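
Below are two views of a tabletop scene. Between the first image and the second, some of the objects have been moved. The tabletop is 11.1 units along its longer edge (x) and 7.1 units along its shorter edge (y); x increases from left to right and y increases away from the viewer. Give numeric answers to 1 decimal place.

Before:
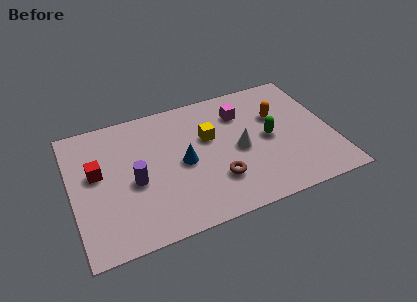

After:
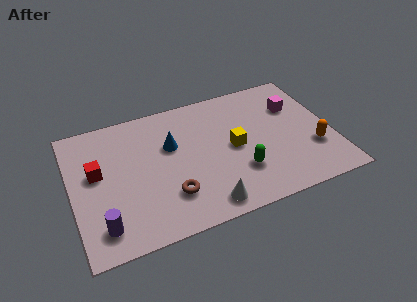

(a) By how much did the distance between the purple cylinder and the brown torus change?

-0.6

The distance was about 3.6 in the first image and 3.0 in the second, so they moved 0.6 units closer together.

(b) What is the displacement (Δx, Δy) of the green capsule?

(-1.4, -1.4)

From the two frames, the green capsule sits at roughly (8.4, 3.5) before and (7.0, 2.1) after.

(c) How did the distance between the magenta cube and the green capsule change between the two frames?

+1.8

They were about 2.1 units apart before and 3.9 after — 1.8 units further apart.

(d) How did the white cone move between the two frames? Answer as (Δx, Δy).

(-1.7, -2.4)

From the two frames, the white cone sits at roughly (7.1, 3.3) before and (5.4, 0.9) after.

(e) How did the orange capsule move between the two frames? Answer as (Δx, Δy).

(1.3, -2.3)

The orange capsule was at about (8.9, 4.6) and moved to about (10.2, 2.3).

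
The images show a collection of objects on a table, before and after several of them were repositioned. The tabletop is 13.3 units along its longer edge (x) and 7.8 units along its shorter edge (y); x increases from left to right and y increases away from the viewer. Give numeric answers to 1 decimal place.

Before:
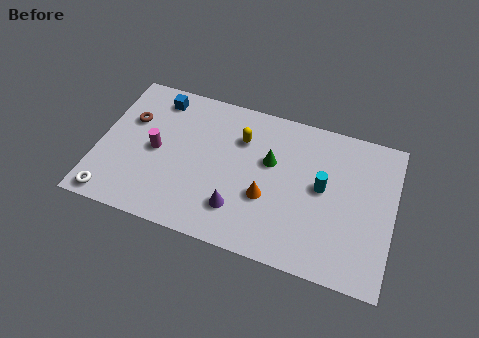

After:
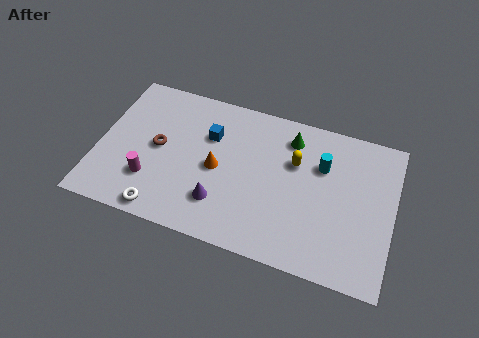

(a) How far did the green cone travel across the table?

1.7

From (7.7, 4.8) to (8.5, 6.3), the green cone covered √(0.8² + 1.5²) ≈ 1.7 units.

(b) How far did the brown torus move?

1.8

The brown torus was near (1.3, 5.1) before and (2.7, 4.0) after, so it travelled √(1.4² + 1.1²) ≈ 1.8 units.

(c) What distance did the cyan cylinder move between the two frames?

1.1

The cyan cylinder moved from about (10.1, 4.2) to (10.0, 5.3), a distance of √(0.1² + 1.1²) ≈ 1.1.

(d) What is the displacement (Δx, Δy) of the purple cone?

(-0.8, 0.1)

The purple cone was at about (6.5, 1.9) and moved to about (5.7, 2.0).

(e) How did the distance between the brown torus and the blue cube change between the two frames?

+0.7

The distance was about 1.9 in the first image and 2.6 in the second, so they moved 0.7 units further apart.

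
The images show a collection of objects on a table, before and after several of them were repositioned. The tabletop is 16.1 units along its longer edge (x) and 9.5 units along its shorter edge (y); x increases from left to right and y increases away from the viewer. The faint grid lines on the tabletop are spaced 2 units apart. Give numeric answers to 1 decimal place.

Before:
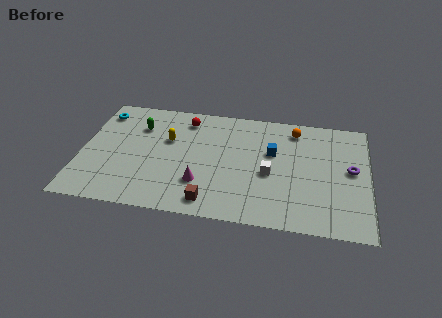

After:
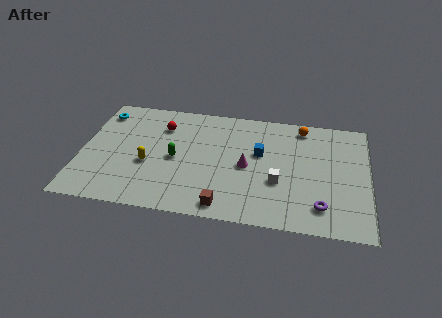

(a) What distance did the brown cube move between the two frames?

0.8

The brown cube moved from about (7.4, 1.3) to (8.2, 1.1), a distance of √(0.8² + 0.2²) ≈ 0.8.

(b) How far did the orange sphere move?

0.5

From (11.9, 8.0) to (12.3, 8.3), the orange sphere covered √(0.4² + 0.3²) ≈ 0.5 units.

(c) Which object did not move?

the cyan torus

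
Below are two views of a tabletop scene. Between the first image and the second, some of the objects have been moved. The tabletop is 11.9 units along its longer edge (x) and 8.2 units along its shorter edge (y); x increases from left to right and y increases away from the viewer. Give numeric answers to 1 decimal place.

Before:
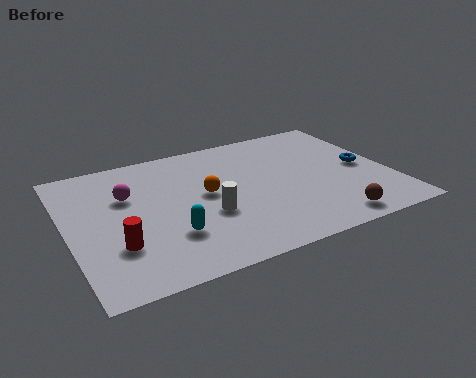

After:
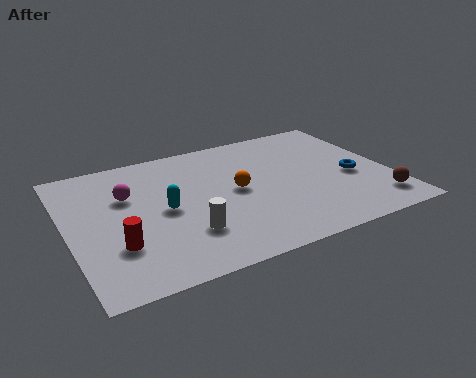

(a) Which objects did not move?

the magenta sphere and the red cylinder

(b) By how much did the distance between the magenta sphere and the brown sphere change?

+1.4

The distance was about 8.2 in the first image and 9.6 in the second, so they moved 1.4 units further apart.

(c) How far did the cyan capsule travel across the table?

1.6

From (3.5, 2.4) to (3.5, 4.0), the cyan capsule covered √(0.0² + 1.6²) ≈ 1.6 units.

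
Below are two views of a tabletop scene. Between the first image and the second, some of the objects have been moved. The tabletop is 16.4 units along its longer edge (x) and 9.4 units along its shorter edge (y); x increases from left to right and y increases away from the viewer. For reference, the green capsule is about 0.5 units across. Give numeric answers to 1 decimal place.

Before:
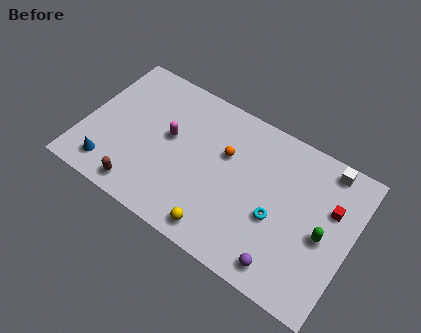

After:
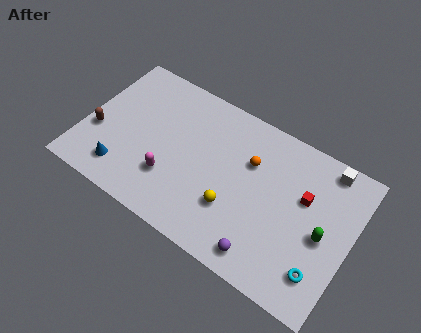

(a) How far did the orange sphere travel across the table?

1.5

The orange sphere was near (8.5, 6.0) before and (10.0, 6.3) after, so it travelled √(1.5² + 0.3²) ≈ 1.5 units.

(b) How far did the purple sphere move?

1.2

The purple sphere moved from about (12.9, 1.3) to (11.7, 1.3), a distance of √(1.2² + 0.0²) ≈ 1.2.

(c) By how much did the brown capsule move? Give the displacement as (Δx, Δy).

(-3.1, 2.3)

The brown capsule started near (4.0, 1.2) and ended near (0.9, 3.5).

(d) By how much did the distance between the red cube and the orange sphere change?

-3.1

The distance was about 6.5 in the first image and 3.4 in the second, so they moved 3.1 units closer together.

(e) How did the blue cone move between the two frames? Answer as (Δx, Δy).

(0.8, 0.2)

From the two frames, the blue cone sits at roughly (2.0, 1.6) before and (2.8, 1.8) after.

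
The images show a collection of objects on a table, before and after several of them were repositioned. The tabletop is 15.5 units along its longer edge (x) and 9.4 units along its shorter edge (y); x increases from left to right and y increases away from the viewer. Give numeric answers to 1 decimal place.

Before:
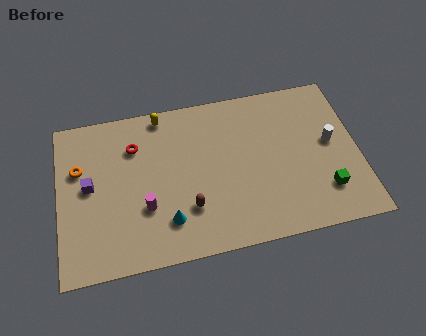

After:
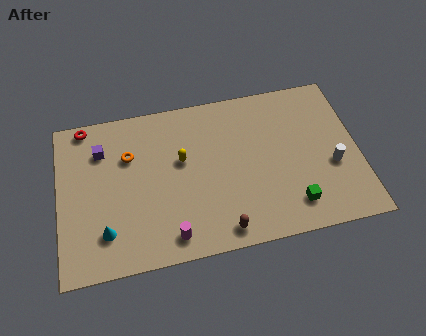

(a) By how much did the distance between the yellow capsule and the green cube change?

-3.5

The distance was about 10.2 in the first image and 6.7 in the second, so they moved 3.5 units closer together.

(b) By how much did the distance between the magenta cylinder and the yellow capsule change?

-1.0

The distance was about 5.4 in the first image and 4.4 in the second, so they moved 1.0 units closer together.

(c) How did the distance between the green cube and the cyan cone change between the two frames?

+1.5

The distance was about 8.1 in the first image and 9.6 in the second, so they moved 1.5 units further apart.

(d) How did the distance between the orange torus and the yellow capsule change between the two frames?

-2.2

Before: roughly 5.0 units apart; after: 2.8. That's 2.2 units closer together.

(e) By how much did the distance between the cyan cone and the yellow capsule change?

-1.0

The distance was about 6.3 in the first image and 5.3 in the second, so they moved 1.0 units closer together.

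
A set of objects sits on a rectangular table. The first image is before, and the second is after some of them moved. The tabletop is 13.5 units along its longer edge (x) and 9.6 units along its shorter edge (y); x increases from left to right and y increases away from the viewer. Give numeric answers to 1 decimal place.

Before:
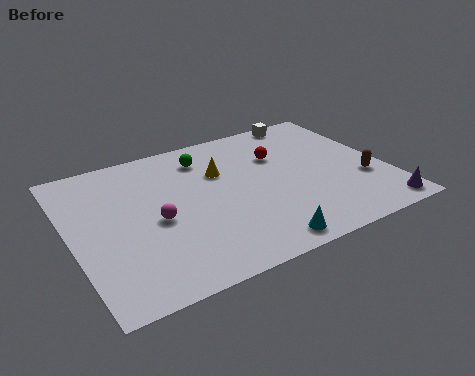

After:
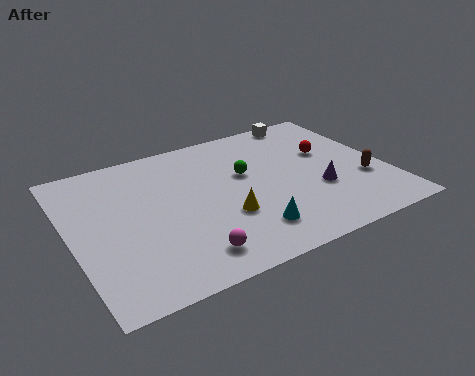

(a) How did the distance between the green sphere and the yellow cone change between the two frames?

+1.4

Before: roughly 1.4 units apart; after: 2.8. That's 1.4 units further apart.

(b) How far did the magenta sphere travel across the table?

2.9

From (3.5, 4.3) to (4.5, 1.6), the magenta sphere covered √(1.0² + 2.7²) ≈ 2.9 units.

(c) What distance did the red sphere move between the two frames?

2.2

The red sphere moved from about (9.2, 6.5) to (11.3, 5.9), a distance of √(2.1² + 0.6²) ≈ 2.2.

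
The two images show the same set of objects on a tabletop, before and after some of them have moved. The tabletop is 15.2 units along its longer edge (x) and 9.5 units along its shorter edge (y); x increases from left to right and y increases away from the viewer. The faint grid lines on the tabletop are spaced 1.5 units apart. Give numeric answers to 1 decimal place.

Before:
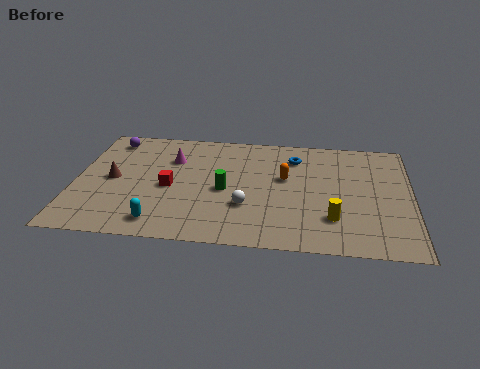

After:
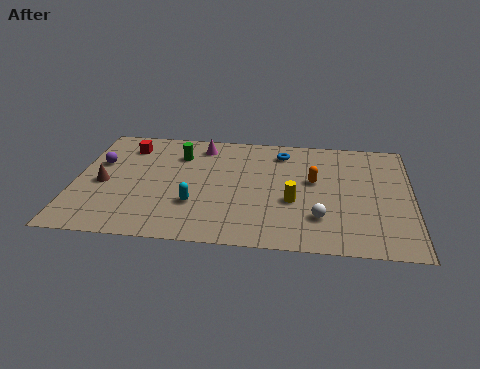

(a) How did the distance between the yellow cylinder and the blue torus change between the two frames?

-1.1

The distance was about 5.2 in the first image and 4.1 in the second, so they moved 1.1 units closer together.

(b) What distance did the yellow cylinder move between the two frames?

2.2

The yellow cylinder was near (11.7, 2.5) before and (9.9, 3.7) after, so it travelled √(1.8² + 1.2²) ≈ 2.2 units.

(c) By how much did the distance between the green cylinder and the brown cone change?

-0.8

They were about 5.1 units apart before and 4.3 after — 0.8 units closer together.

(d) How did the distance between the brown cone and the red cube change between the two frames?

+0.8

Before: roughly 2.6 units apart; after: 3.4. That's 0.8 units further apart.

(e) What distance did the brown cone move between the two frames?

0.6

The brown cone was near (1.7, 4.7) before and (1.3, 4.3) after, so it travelled √(0.4² + 0.4²) ≈ 0.6 units.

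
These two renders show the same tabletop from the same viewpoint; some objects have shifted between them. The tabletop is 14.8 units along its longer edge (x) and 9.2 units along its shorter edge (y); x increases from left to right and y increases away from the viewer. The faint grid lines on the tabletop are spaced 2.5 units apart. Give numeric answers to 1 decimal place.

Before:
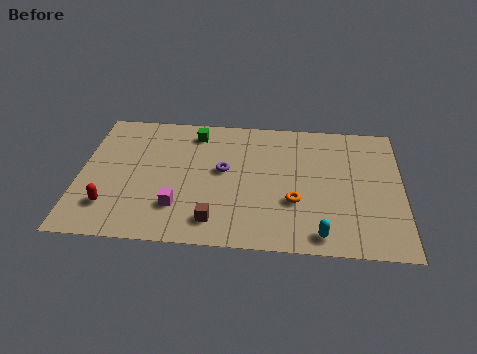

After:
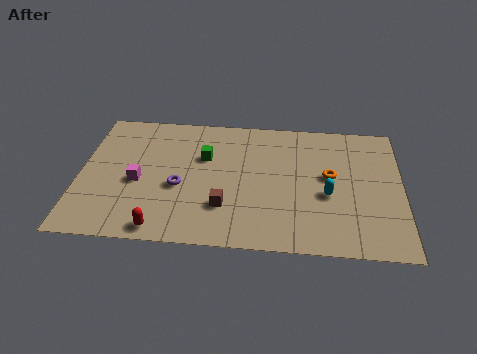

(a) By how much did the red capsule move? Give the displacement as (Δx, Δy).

(2.4, -1.3)

The red capsule started near (1.5, 2.2) and ended near (3.9, 0.9).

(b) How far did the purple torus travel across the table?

2.4

The purple torus was near (6.6, 5.1) before and (4.6, 3.8) after, so it travelled √(2.0² + 1.3²) ≈ 2.4 units.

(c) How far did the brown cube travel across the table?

1.1

The brown cube was near (6.3, 1.6) before and (6.7, 2.6) after, so it travelled √(0.4² + 1.0²) ≈ 1.1 units.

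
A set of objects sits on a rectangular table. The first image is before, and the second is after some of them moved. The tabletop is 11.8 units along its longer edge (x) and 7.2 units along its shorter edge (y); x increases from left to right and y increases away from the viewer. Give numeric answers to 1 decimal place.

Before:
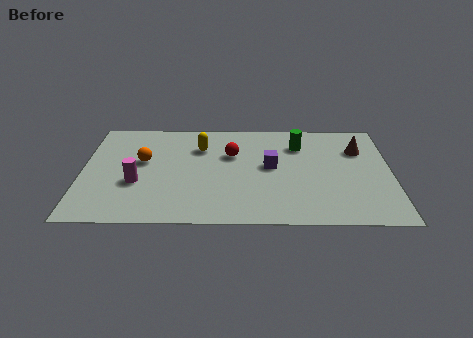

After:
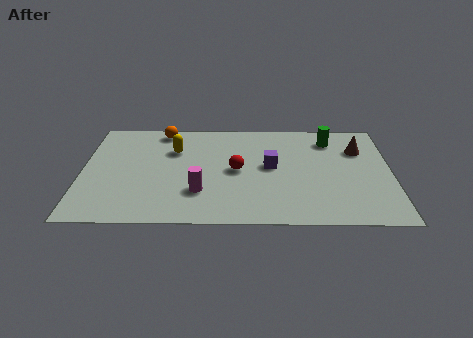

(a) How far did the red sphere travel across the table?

1.1

The red sphere moved from about (5.7, 4.7) to (5.9, 3.6), a distance of √(0.2² + 1.1²) ≈ 1.1.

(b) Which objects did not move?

the brown cone and the purple cube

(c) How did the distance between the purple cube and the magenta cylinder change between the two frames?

-2.0

They were about 5.2 units apart before and 3.2 after — 2.0 units closer together.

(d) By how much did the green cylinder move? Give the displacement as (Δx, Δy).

(1.2, 0.4)

From the two frames, the green cylinder sits at roughly (8.3, 5.4) before and (9.5, 5.8) after.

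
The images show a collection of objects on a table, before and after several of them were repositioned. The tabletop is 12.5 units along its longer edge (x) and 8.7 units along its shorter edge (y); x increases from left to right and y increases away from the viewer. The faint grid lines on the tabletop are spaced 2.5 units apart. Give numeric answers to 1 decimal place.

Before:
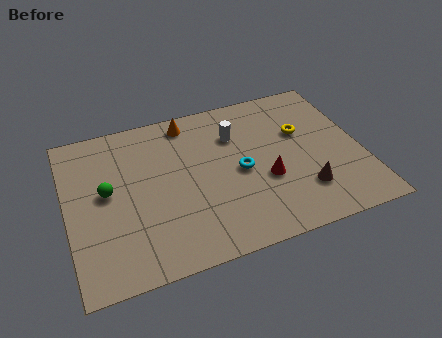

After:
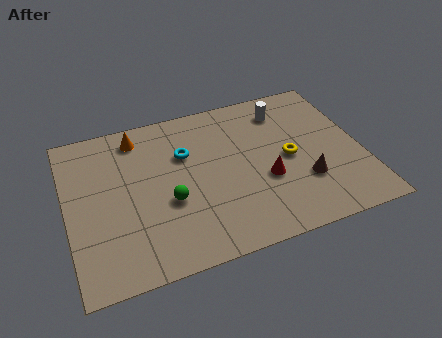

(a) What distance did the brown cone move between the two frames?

0.5

From (9.8, 2.2) to (9.9, 2.7), the brown cone covered √(0.1² + 0.5²) ≈ 0.5 units.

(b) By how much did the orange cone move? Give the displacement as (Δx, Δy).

(-2.2, -0.2)

From the two frames, the orange cone sits at roughly (5.4, 7.6) before and (3.2, 7.4) after.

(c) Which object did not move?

the red cone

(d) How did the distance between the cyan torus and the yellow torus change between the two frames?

+1.5

They were about 3.1 units apart before and 4.6 after — 1.5 units further apart.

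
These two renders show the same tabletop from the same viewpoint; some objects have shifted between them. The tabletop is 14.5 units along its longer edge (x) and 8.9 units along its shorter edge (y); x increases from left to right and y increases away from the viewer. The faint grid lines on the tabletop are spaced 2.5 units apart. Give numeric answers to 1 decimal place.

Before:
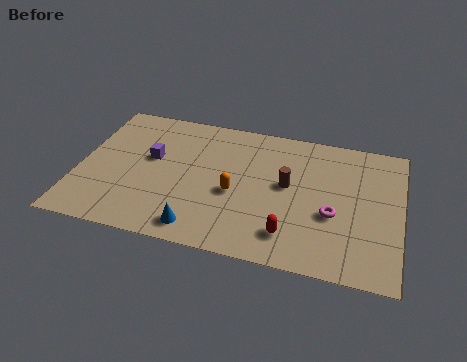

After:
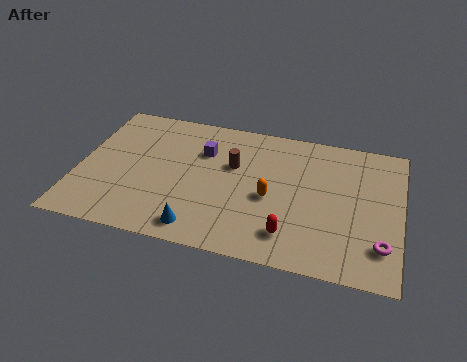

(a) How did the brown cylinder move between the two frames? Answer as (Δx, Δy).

(-2.5, 0.7)

The brown cylinder started near (9.4, 4.9) and ended near (6.9, 5.6).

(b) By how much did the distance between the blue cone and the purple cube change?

+0.3

Before: roughly 4.7 units apart; after: 5.0. That's 0.3 units further apart.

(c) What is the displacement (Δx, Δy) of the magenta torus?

(2.2, -1.4)

From the two frames, the magenta torus sits at roughly (11.5, 3.5) before and (13.7, 2.1) after.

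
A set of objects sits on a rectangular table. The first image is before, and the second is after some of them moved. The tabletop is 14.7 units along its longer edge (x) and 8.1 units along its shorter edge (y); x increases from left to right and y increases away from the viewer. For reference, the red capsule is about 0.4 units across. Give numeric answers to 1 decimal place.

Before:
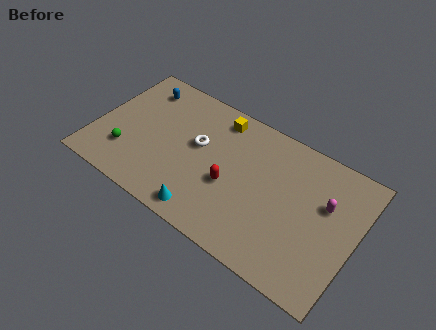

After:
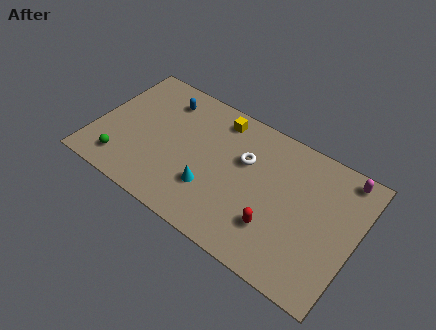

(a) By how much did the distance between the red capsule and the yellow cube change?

+2.3

The distance was about 3.8 in the first image and 6.1 in the second, so they moved 2.3 units further apart.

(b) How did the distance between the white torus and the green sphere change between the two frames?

+2.9

The distance was about 4.5 in the first image and 7.4 in the second, so they moved 2.9 units further apart.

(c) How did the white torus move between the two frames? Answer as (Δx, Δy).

(2.6, 0.5)

The white torus was at about (5.7, 4.7) and moved to about (8.3, 5.2).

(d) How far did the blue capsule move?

1.4

The blue capsule was near (2.0, 6.6) before and (3.4, 6.5) after, so it travelled √(1.4² + 0.1²) ≈ 1.4 units.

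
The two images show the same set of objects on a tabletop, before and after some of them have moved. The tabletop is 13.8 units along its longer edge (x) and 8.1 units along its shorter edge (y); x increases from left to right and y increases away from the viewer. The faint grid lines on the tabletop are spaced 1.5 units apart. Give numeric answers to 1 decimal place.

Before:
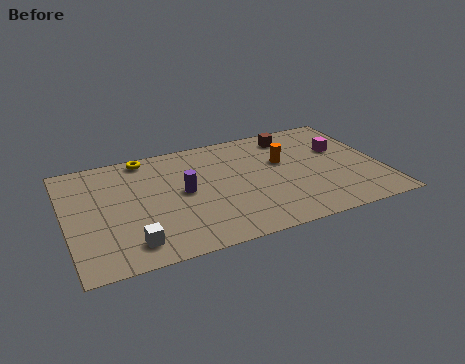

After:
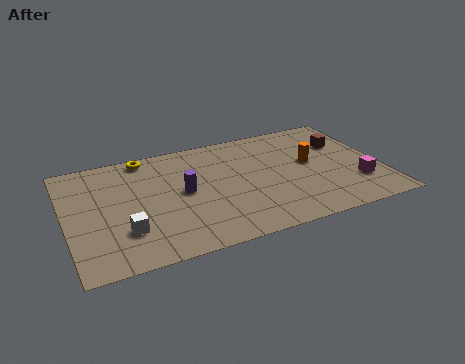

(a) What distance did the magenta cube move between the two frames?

2.8

The magenta cube was near (12.2, 5.1) before and (12.6, 2.3) after, so it travelled √(0.4² + 2.8²) ≈ 2.8 units.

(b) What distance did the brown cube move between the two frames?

2.6

The brown cube was near (10.2, 6.8) before and (12.4, 5.5) after, so it travelled √(2.2² + 1.3²) ≈ 2.6 units.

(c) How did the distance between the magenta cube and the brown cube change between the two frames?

+0.6

The distance was about 2.6 in the first image and 3.2 in the second, so they moved 0.6 units further apart.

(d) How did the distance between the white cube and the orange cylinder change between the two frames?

+0.8

They were about 7.9 units apart before and 8.7 after — 0.8 units further apart.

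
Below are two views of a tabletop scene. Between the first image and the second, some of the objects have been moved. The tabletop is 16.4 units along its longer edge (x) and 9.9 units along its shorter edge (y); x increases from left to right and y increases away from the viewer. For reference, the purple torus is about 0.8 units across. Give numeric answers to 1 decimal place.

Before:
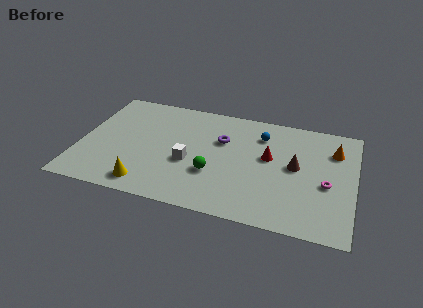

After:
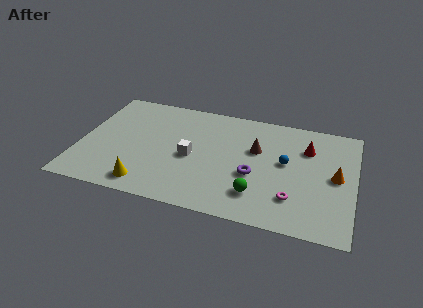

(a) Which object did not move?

the yellow cone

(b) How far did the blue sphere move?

2.6

The blue sphere was near (10.7, 7.6) before and (12.3, 5.5) after, so it travelled √(1.6² + 2.1²) ≈ 2.6 units.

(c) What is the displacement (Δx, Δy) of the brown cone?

(-2.4, 0.9)

From the two frames, the brown cone sits at roughly (12.9, 5.3) before and (10.5, 6.2) after.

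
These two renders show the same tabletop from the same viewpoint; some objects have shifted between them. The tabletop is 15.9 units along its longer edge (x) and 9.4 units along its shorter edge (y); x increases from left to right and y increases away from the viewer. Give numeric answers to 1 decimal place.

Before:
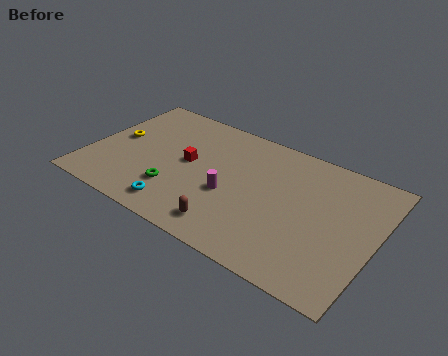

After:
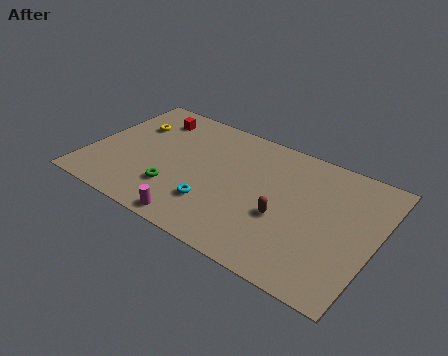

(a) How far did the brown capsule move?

3.4

The brown capsule moved from about (8.4, 1.5) to (11.0, 3.7), a distance of √(2.6² + 2.2²) ≈ 3.4.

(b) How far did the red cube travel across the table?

3.7

The red cube was near (5.4, 5.0) before and (2.8, 7.6) after, so it travelled √(2.6² + 2.6²) ≈ 3.7 units.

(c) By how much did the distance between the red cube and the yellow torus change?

-2.7

Before: roughly 4.1 units apart; after: 1.4. That's 2.7 units closer together.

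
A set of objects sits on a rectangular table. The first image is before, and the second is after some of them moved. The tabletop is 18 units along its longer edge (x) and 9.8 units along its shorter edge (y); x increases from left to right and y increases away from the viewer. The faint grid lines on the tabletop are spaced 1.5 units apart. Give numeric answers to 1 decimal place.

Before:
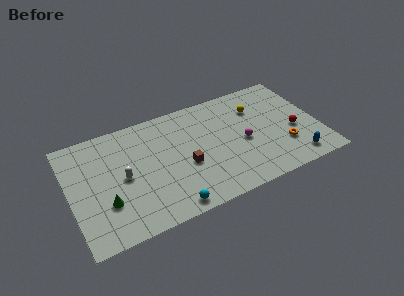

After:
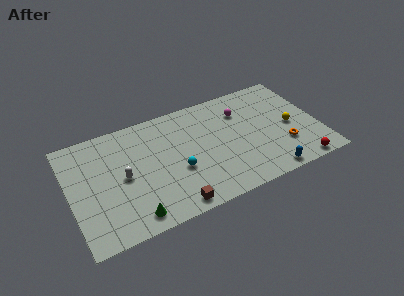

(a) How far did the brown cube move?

3.3

The brown cube was near (8.2, 4.0) before and (6.9, 1.0) after, so it travelled √(1.3² + 3.0²) ≈ 3.3 units.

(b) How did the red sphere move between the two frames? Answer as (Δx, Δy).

(-0.1, -3.2)

From the two frames, the red sphere sits at roughly (16.2, 4.0) before and (16.1, 0.8) after.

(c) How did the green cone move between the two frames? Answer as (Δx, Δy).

(1.7, -1.8)

The green cone started near (2.4, 3.1) and ended near (4.1, 1.3).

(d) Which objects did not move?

the orange torus and the white capsule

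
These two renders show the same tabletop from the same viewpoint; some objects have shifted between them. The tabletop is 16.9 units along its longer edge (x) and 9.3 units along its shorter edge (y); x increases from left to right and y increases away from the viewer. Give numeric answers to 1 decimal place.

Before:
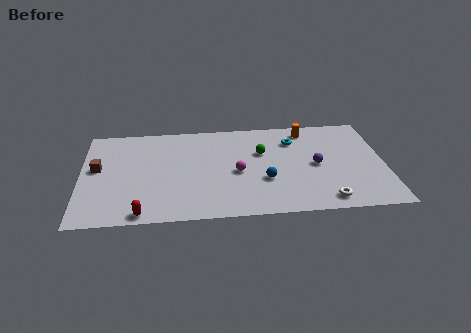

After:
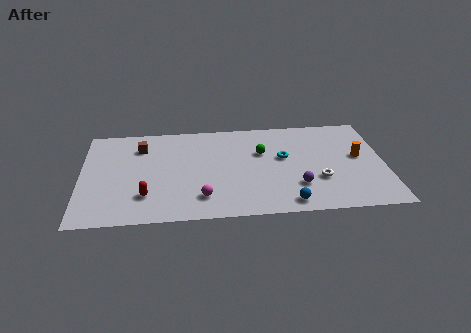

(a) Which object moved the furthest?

the orange cylinder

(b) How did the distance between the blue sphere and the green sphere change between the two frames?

+2.4

The distance was about 2.7 in the first image and 5.1 in the second, so they moved 2.4 units further apart.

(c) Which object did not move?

the green sphere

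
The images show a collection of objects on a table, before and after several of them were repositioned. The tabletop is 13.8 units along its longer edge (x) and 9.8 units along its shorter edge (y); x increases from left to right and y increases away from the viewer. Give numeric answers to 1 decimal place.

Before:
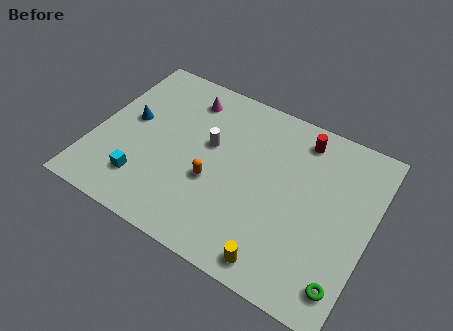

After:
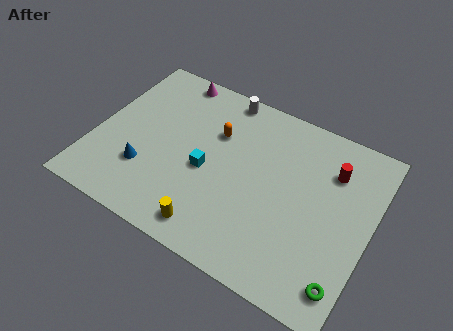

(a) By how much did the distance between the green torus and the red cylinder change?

-1.6

They were about 7.4 units apart before and 5.8 after — 1.6 units closer together.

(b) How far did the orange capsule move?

2.8

From (6.1, 3.8) to (5.8, 6.6), the orange capsule covered √(0.3² + 2.8²) ≈ 2.8 units.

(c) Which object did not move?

the green torus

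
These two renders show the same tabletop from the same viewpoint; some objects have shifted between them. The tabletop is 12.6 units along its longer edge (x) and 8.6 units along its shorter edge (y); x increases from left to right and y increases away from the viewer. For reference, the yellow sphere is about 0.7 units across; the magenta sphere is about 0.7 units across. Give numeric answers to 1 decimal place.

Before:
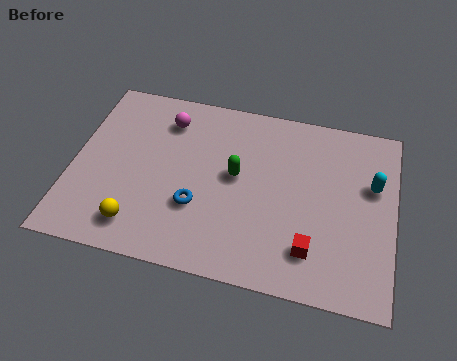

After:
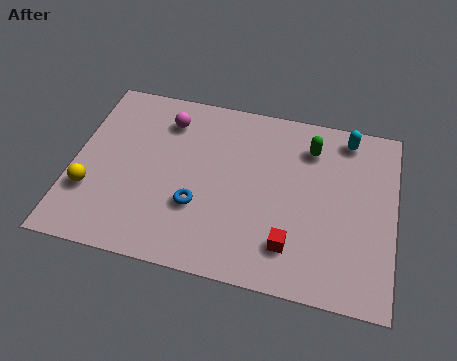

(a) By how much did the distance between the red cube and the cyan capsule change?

+1.8

The distance was about 4.1 in the first image and 5.9 in the second, so they moved 1.8 units further apart.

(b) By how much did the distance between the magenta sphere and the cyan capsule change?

-1.2

Before: roughly 8.3 units apart; after: 7.1. That's 1.2 units closer together.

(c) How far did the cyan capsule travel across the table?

2.4

The cyan capsule was near (11.7, 5.4) before and (10.6, 7.5) after, so it travelled √(1.1² + 2.1²) ≈ 2.4 units.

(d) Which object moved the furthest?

the green capsule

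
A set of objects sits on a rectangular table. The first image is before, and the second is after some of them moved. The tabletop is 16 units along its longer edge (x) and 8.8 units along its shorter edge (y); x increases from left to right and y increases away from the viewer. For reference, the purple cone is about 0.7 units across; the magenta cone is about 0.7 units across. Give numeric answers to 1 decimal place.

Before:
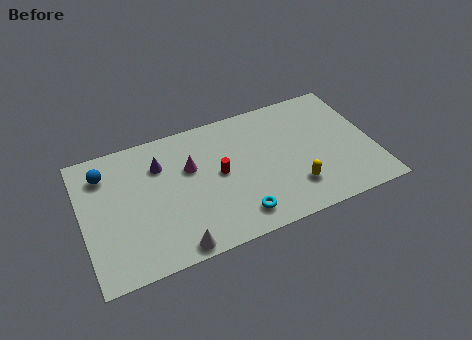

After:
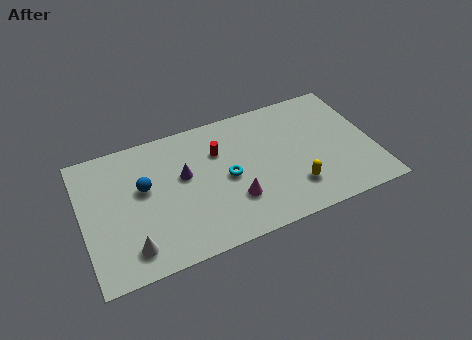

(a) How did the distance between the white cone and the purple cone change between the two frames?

-0.8

Before: roughly 5.6 units apart; after: 4.8. That's 0.8 units closer together.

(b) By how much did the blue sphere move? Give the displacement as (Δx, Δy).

(2.0, -1.7)

The blue sphere started near (1.4, 6.9) and ended near (3.4, 5.2).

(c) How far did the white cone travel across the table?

2.4

From (4.7, 0.8) to (2.4, 1.6), the white cone covered √(2.3² + 0.8²) ≈ 2.4 units.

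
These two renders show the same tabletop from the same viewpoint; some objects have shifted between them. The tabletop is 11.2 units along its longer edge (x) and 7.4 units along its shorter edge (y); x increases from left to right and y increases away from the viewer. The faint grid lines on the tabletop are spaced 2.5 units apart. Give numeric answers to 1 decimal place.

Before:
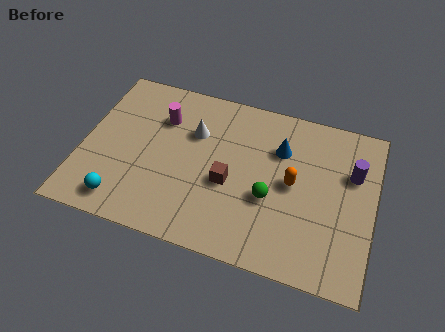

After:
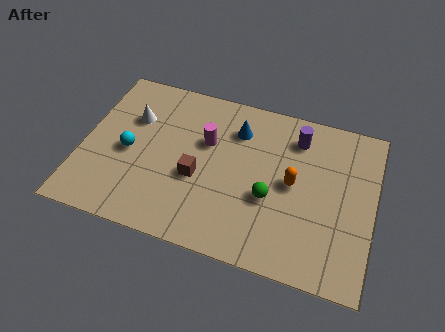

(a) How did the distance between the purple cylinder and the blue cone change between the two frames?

-0.5

They were about 2.8 units apart before and 2.3 after — 0.5 units closer together.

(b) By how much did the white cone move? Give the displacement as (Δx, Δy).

(-2.4, 0.0)

The white cone was at about (4.2, 5.0) and moved to about (1.8, 5.0).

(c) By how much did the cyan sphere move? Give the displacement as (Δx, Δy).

(0.0, 2.3)

The cyan sphere started near (1.8, 1.1) and ended near (1.8, 3.4).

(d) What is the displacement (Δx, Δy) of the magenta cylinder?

(1.8, -0.6)

The magenta cylinder started near (2.9, 5.3) and ended near (4.7, 4.7).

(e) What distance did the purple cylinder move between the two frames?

2.4

The purple cylinder was near (10.3, 4.9) before and (8.1, 5.9) after, so it travelled √(2.2² + 1.0²) ≈ 2.4 units.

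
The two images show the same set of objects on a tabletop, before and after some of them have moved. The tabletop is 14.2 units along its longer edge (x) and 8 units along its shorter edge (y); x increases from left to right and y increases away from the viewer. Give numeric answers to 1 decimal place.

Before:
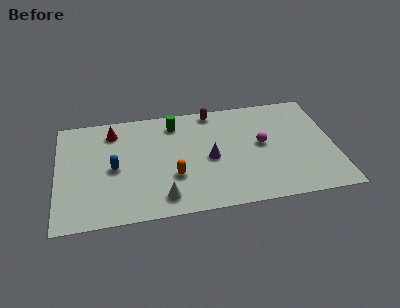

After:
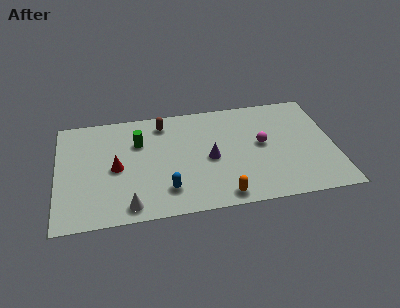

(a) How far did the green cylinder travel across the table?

2.2

From (6.1, 6.6) to (4.2, 5.5), the green cylinder covered √(1.9² + 1.1²) ≈ 2.2 units.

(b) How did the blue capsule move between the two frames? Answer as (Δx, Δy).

(2.6, -2.0)

The blue capsule started near (2.9, 3.8) and ended near (5.5, 1.8).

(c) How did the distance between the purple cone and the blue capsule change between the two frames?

-1.9

The distance was about 4.9 in the first image and 3.0 in the second, so they moved 1.9 units closer together.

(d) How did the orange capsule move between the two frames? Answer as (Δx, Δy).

(2.4, -1.8)

The orange capsule started near (5.9, 2.7) and ended near (8.3, 0.9).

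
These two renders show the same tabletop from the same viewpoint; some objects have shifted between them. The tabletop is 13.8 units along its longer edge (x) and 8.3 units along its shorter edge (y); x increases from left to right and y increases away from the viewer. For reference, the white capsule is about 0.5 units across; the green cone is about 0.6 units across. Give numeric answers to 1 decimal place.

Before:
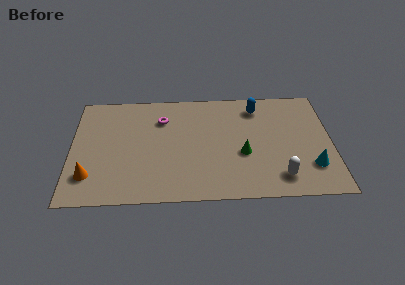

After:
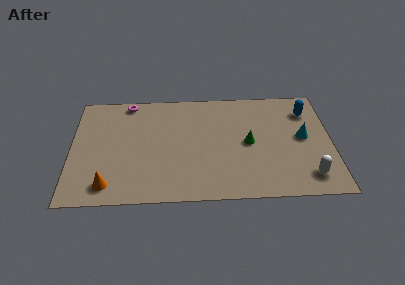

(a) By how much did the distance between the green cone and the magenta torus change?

+2.1

Before: roughly 5.1 units apart; after: 7.2. That's 2.1 units further apart.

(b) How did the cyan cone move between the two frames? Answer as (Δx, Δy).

(-0.4, 2.2)

From the two frames, the cyan cone sits at roughly (12.7, 2.2) before and (12.3, 4.4) after.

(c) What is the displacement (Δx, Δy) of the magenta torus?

(-1.8, 1.4)

From the two frames, the magenta torus sits at roughly (4.8, 6.1) before and (3.0, 7.5) after.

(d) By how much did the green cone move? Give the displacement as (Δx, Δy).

(0.3, 0.8)

The green cone was at about (9.1, 3.3) and moved to about (9.4, 4.1).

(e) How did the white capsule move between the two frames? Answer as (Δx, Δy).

(1.5, 0.0)

The white capsule was at about (11.0, 1.5) and moved to about (12.5, 1.5).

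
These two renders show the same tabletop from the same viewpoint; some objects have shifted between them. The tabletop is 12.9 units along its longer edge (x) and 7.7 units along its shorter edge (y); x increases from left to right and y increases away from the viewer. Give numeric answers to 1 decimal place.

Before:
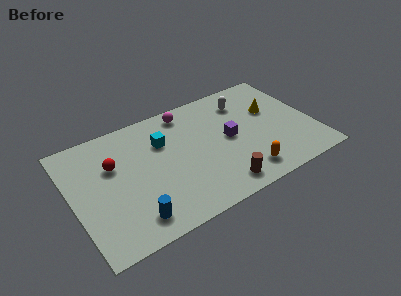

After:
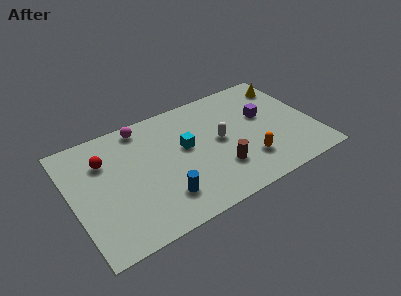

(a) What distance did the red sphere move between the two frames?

0.6

From (2.3, 5.0) to (1.9, 5.5), the red sphere covered √(0.4² + 0.5²) ≈ 0.6 units.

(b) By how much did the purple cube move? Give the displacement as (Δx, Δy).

(2.0, 0.7)

The purple cube started near (8.4, 3.9) and ended near (10.4, 4.6).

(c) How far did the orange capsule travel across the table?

0.8

From (8.8, 1.3) to (9.1, 2.0), the orange capsule covered √(0.3² + 0.7²) ≈ 0.8 units.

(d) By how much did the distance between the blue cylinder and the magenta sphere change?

-1.5

The distance was about 6.5 in the first image and 5.0 in the second, so they moved 1.5 units closer together.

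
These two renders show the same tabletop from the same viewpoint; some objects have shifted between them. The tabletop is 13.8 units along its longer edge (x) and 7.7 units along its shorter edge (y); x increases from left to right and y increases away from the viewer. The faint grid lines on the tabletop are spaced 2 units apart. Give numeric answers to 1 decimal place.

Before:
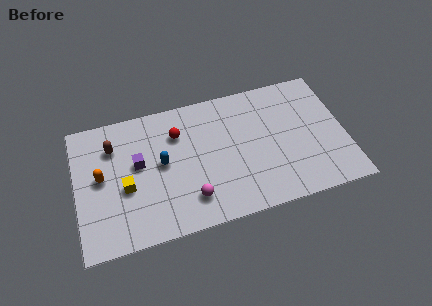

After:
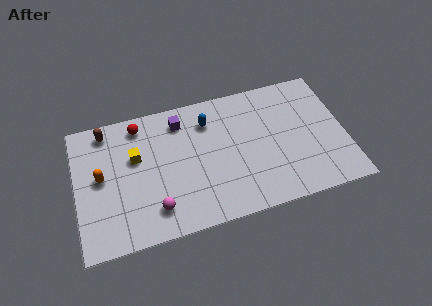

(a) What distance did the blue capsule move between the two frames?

3.1

The blue capsule moved from about (4.4, 4.1) to (6.9, 5.9), a distance of √(2.5² + 1.8²) ≈ 3.1.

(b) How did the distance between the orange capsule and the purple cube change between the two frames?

+2.8

The distance was about 1.9 in the first image and 4.7 in the second, so they moved 2.8 units further apart.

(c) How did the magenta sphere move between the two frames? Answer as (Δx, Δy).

(-1.8, -0.1)

The magenta sphere started near (5.7, 1.7) and ended near (3.9, 1.6).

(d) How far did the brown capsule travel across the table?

1.0

The brown capsule was near (2.0, 5.7) before and (1.7, 6.7) after, so it travelled √(0.3² + 1.0²) ≈ 1.0 units.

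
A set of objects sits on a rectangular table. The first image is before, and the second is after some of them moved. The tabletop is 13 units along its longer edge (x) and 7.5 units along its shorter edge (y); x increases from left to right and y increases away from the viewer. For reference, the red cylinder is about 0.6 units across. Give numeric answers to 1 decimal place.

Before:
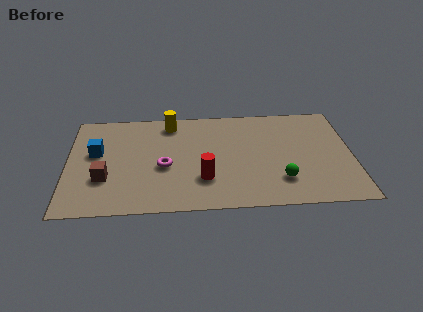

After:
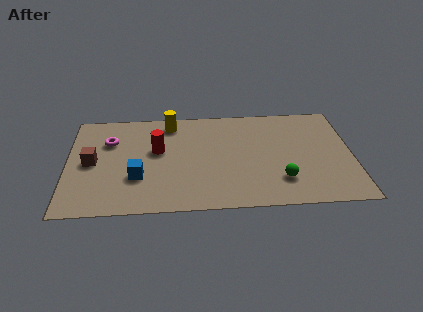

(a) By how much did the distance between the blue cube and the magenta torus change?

-0.3

The distance was about 3.3 in the first image and 3.0 in the second, so they moved 0.3 units closer together.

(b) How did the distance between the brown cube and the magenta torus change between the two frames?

-1.1

Before: roughly 2.8 units apart; after: 1.7. That's 1.1 units closer together.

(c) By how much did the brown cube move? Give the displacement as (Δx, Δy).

(-0.6, 1.2)

The brown cube was at about (1.7, 2.5) and moved to about (1.1, 3.7).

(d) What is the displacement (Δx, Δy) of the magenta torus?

(-2.5, 2.0)

The magenta torus was at about (4.4, 3.2) and moved to about (1.9, 5.2).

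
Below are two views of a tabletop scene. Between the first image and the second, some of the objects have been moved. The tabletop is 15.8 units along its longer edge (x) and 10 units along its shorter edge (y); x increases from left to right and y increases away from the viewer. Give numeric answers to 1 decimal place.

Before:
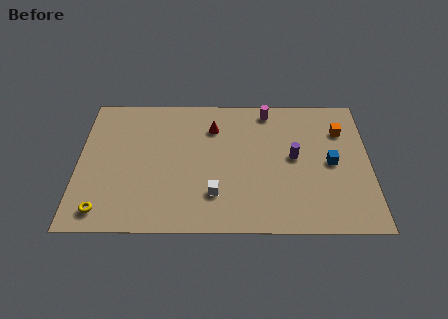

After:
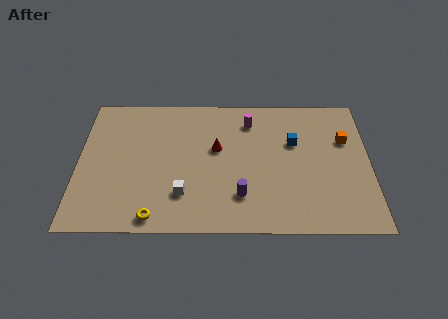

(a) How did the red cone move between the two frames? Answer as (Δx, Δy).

(0.2, -1.6)

The red cone was at about (7.3, 7.5) and moved to about (7.5, 5.9).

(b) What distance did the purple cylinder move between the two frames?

4.0

The purple cylinder moved from about (11.7, 5.3) to (8.8, 2.5), a distance of √(2.9² + 2.8²) ≈ 4.0.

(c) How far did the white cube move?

1.7

From (7.4, 2.6) to (5.7, 2.6), the white cube covered √(1.7² + 0.0²) ≈ 1.7 units.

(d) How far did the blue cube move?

2.5

From (13.7, 4.9) to (11.7, 6.4), the blue cube covered √(2.0² + 1.5²) ≈ 2.5 units.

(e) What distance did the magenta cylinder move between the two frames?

1.3

From (10.3, 8.8) to (9.3, 8.0), the magenta cylinder covered √(1.0² + 0.8²) ≈ 1.3 units.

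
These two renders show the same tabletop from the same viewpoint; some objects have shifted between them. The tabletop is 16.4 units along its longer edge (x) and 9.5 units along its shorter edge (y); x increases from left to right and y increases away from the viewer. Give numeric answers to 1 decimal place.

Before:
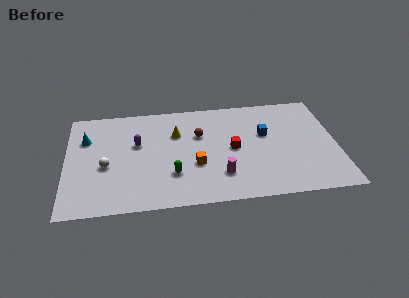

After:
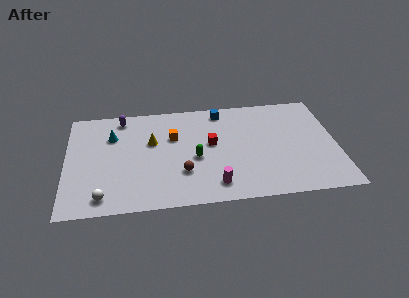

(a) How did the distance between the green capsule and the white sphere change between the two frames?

+2.1

They were about 4.2 units apart before and 6.3 after — 2.1 units further apart.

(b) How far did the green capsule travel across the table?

1.9

The green capsule was near (6.4, 2.8) before and (7.8, 4.1) after, so it travelled √(1.4² + 1.3²) ≈ 1.9 units.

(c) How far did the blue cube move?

3.6

The blue cube was near (12.1, 5.8) before and (9.5, 8.3) after, so it travelled √(2.6² + 2.5²) ≈ 3.6 units.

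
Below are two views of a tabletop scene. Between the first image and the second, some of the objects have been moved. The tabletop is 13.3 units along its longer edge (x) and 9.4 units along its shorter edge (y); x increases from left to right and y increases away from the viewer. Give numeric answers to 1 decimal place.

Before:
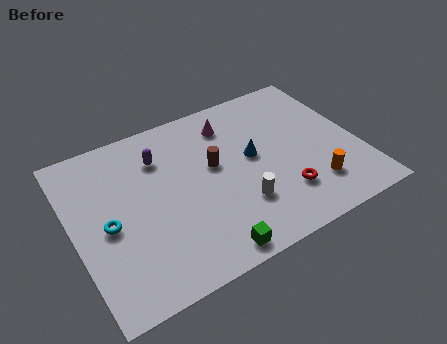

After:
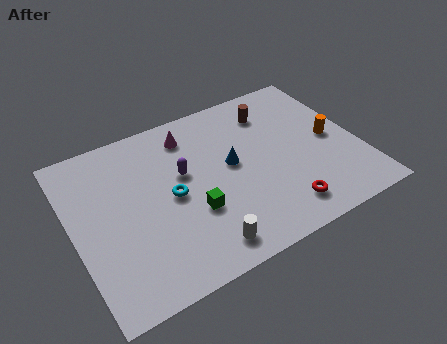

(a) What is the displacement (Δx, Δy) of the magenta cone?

(-1.9, 0.2)

The magenta cone was at about (7.7, 7.5) and moved to about (5.8, 7.7).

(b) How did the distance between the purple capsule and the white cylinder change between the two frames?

-1.0

The distance was about 5.3 in the first image and 4.3 in the second, so they moved 1.0 units closer together.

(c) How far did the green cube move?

2.4

The green cube moved from about (5.6, 0.9) to (5.3, 3.3), a distance of √(0.3² + 2.4²) ≈ 2.4.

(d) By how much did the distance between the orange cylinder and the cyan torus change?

-1.9

Before: roughly 9.5 units apart; after: 7.6. That's 1.9 units closer together.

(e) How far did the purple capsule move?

1.7

From (4.3, 7.0) to (5.2, 5.6), the purple capsule covered √(0.9² + 1.4²) ≈ 1.7 units.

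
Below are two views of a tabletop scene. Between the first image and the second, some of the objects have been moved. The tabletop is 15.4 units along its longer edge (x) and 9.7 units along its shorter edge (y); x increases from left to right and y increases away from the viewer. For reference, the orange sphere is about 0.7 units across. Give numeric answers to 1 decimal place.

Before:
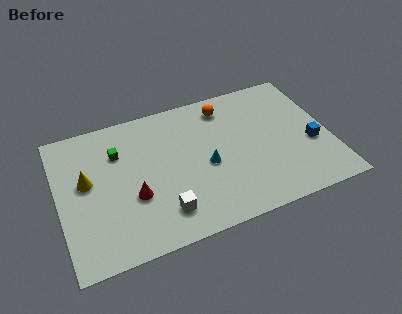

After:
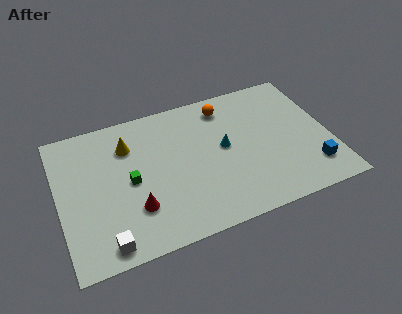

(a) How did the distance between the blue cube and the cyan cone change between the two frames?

-0.4

The distance was about 6.0 in the first image and 5.6 in the second, so they moved 0.4 units closer together.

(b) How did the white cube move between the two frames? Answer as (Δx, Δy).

(-3.3, -0.9)

The white cube started near (5.6, 2.0) and ended near (2.3, 1.1).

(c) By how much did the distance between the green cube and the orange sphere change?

+0.3

They were about 6.4 units apart before and 6.7 after — 0.3 units further apart.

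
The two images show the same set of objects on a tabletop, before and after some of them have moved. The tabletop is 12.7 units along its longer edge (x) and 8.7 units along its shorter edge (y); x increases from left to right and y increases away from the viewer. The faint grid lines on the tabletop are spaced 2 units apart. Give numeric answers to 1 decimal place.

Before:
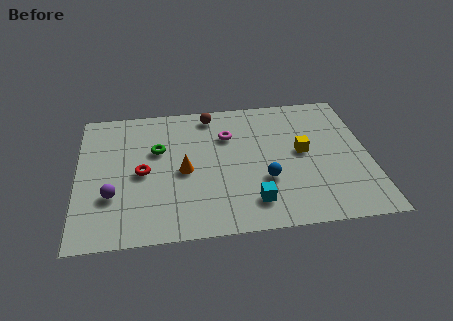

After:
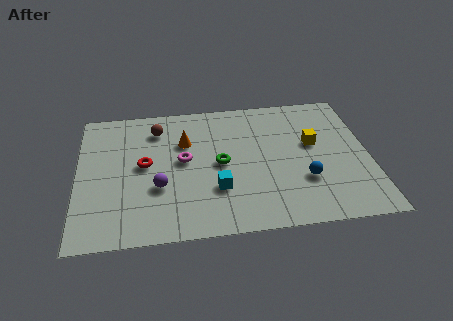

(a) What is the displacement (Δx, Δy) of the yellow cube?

(0.5, 0.5)

From the two frames, the yellow cube sits at roughly (9.8, 4.6) before and (10.3, 5.1) after.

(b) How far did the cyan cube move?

1.8

The cyan cube was near (7.5, 1.7) before and (6.0, 2.7) after, so it travelled √(1.5² + 1.0²) ≈ 1.8 units.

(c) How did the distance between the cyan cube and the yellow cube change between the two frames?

+1.2

The distance was about 3.7 in the first image and 4.9 in the second, so they moved 1.2 units further apart.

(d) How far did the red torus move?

0.5

The red torus moved from about (2.8, 4.1) to (2.9, 4.6), a distance of √(0.1² + 0.5²) ≈ 0.5.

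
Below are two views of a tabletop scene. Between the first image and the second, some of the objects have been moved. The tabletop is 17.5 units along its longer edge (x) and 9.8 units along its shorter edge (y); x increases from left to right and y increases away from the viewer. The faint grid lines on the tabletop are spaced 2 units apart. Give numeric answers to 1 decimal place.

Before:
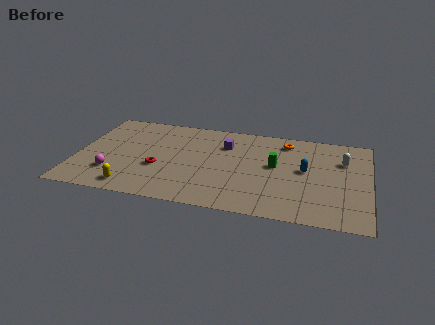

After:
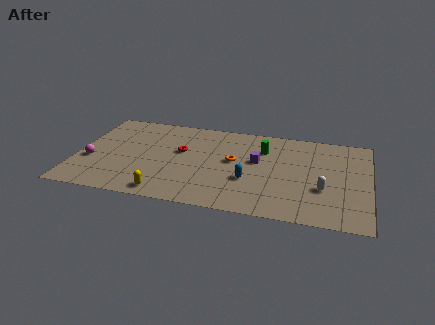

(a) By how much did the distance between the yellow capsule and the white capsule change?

-4.0

They were about 13.5 units apart before and 9.5 after — 4.0 units closer together.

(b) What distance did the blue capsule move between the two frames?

3.8

From (13.7, 5.3) to (10.4, 3.5), the blue capsule covered √(3.3² + 1.8²) ≈ 3.8 units.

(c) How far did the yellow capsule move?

2.0

The yellow capsule moved from about (3.6, 1.3) to (5.6, 1.1), a distance of √(2.0² + 0.2²) ≈ 2.0.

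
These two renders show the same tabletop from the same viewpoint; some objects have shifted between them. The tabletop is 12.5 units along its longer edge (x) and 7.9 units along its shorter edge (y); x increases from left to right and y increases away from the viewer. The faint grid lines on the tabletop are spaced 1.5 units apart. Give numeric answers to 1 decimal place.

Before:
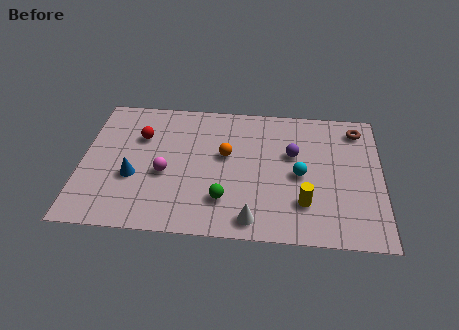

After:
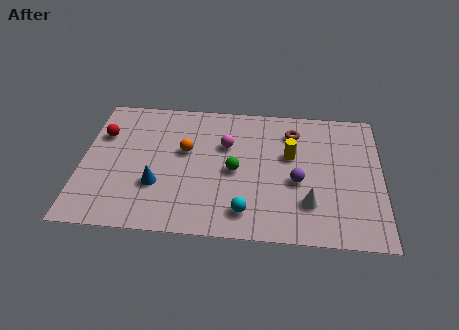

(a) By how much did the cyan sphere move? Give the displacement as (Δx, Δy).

(-2.2, -2.3)

From the two frames, the cyan sphere sits at roughly (9.1, 3.7) before and (6.9, 1.4) after.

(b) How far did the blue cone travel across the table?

1.1

The blue cone was near (2.2, 3.0) before and (3.2, 2.6) after, so it travelled √(1.0² + 0.4²) ≈ 1.1 units.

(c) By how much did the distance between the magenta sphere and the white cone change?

+0.3

The distance was about 4.4 in the first image and 4.7 in the second, so they moved 0.3 units further apart.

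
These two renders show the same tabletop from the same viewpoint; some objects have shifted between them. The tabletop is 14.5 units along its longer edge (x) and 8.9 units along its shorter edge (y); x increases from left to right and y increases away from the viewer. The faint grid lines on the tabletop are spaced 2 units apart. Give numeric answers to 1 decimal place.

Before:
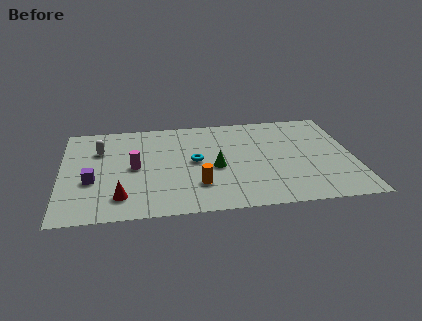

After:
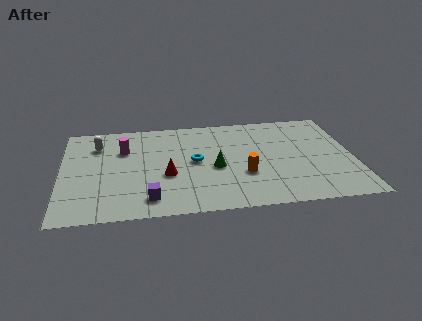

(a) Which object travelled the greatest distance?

the purple cube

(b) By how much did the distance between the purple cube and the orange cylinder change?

-0.3

The distance was about 5.3 in the first image and 5.0 in the second, so they moved 0.3 units closer together.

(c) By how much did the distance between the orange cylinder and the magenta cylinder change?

+2.9

They were about 3.7 units apart before and 6.6 after — 2.9 units further apart.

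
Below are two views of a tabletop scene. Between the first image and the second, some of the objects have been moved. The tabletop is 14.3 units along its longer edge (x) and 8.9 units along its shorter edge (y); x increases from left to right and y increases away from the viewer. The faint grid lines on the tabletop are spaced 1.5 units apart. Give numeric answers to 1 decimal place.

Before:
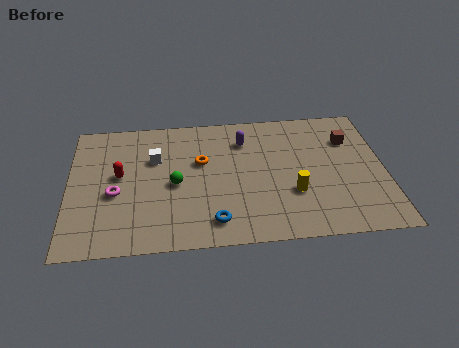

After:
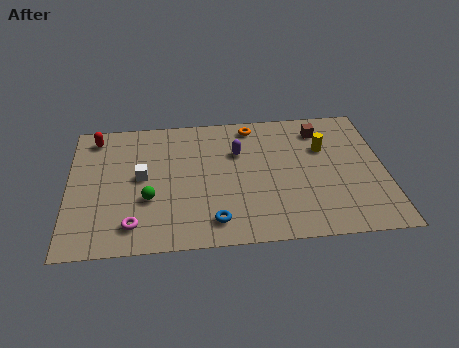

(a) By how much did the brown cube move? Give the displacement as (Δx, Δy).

(-1.3, 0.8)

The brown cube was at about (12.8, 6.4) and moved to about (11.5, 7.2).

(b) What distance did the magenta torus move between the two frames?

2.2

From (2.1, 3.7) to (2.9, 1.6), the magenta torus covered √(0.8² + 2.1²) ≈ 2.2 units.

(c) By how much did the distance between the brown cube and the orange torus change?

-3.7

Before: roughly 6.9 units apart; after: 3.2. That's 3.7 units closer together.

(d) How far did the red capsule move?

2.9

From (2.3, 4.9) to (1.2, 7.6), the red capsule covered √(1.1² + 2.7²) ≈ 2.9 units.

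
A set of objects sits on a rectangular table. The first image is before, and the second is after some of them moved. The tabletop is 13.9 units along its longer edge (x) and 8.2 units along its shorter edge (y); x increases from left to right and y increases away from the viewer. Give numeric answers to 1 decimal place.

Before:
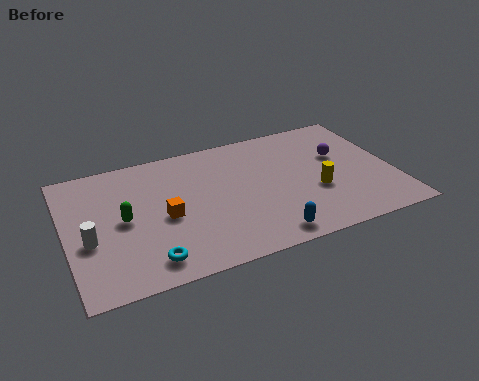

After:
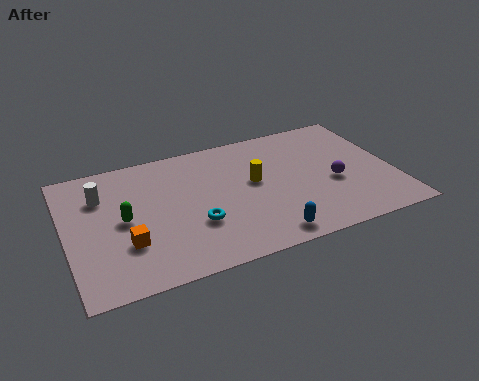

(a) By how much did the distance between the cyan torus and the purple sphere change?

-3.4

They were about 9.4 units apart before and 6.0 after — 3.4 units closer together.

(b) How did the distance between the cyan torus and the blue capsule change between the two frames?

-1.6

The distance was about 4.9 in the first image and 3.3 in the second, so they moved 1.6 units closer together.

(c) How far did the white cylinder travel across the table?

2.7

The white cylinder was near (0.9, 3.3) before and (1.6, 5.9) after, so it travelled √(0.7² + 2.6²) ≈ 2.7 units.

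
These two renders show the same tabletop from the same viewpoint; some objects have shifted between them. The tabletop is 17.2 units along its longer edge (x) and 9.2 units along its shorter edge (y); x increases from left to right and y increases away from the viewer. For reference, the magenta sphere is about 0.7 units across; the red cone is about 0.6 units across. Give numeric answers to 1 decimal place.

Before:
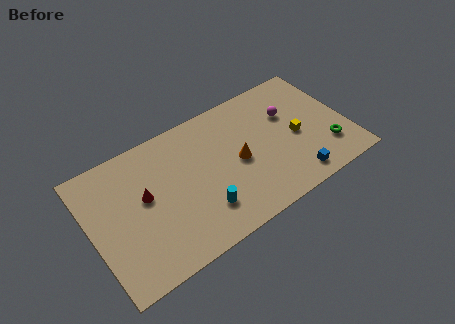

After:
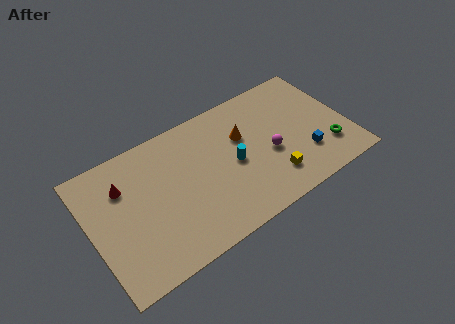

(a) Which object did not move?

the green torus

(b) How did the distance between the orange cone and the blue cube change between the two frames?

+0.5

Before: roughly 4.5 units apart; after: 5.0. That's 0.5 units further apart.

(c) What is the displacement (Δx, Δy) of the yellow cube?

(-2.1, -2.1)

The yellow cube started near (13.8, 4.2) and ended near (11.7, 2.1).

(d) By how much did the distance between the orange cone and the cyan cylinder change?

-1.7

Before: roughly 3.5 units apart; after: 1.8. That's 1.7 units closer together.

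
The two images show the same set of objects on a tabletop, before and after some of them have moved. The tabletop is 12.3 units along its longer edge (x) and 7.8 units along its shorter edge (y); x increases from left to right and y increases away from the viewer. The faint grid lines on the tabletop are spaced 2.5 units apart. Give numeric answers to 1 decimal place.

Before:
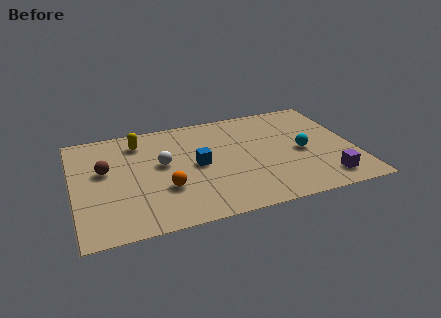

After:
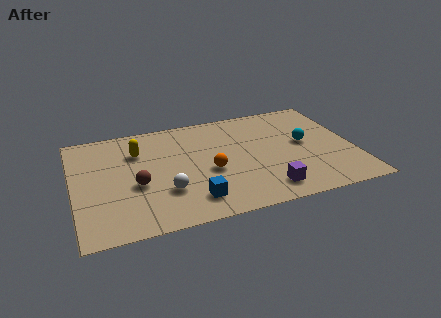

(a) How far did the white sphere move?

2.0

The white sphere moved from about (3.9, 4.4) to (3.9, 2.4), a distance of √(0.0² + 2.0²) ≈ 2.0.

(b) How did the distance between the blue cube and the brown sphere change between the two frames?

-1.2

They were about 4.1 units apart before and 2.9 after — 1.2 units closer together.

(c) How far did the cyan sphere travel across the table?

0.6

From (10.0, 3.6) to (10.2, 4.2), the cyan sphere covered √(0.2² + 0.6²) ≈ 0.6 units.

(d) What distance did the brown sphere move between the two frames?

1.9

The brown sphere moved from about (1.4, 4.6) to (2.7, 3.2), a distance of √(1.3² + 1.4²) ≈ 1.9.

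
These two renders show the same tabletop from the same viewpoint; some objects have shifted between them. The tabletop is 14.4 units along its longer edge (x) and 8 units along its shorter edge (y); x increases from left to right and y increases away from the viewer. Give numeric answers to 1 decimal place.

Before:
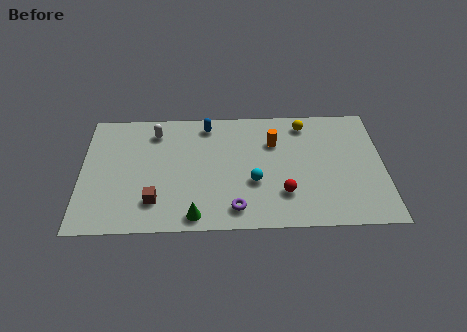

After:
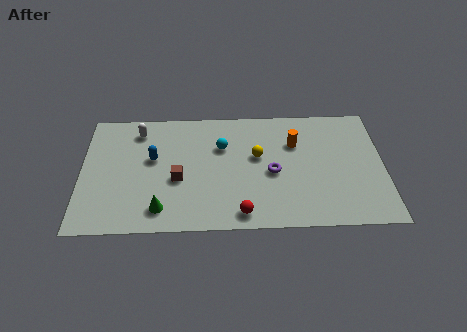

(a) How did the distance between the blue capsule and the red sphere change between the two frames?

-0.3

The distance was about 5.9 in the first image and 5.6 in the second, so they moved 0.3 units closer together.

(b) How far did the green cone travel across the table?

1.7

From (5.4, 0.9) to (3.8, 1.4), the green cone covered √(1.6² + 0.5²) ≈ 1.7 units.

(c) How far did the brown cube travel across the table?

1.8

The brown cube was near (3.5, 1.9) before and (4.6, 3.3) after, so it travelled √(1.1² + 1.4²) ≈ 1.8 units.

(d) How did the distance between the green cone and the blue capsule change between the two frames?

-2.7

They were about 6.0 units apart before and 3.3 after — 2.7 units closer together.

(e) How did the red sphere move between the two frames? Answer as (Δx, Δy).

(-2.0, -1.2)

The red sphere started near (9.6, 2.2) and ended near (7.6, 1.0).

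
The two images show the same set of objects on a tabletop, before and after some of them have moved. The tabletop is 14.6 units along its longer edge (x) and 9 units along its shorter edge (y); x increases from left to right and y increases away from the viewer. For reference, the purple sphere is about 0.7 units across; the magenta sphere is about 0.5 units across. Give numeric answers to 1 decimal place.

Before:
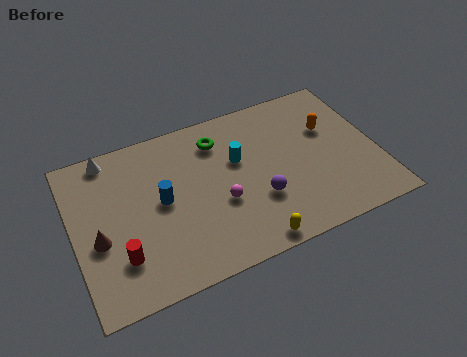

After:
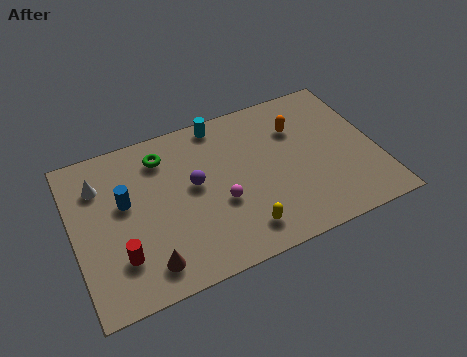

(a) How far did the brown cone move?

3.0

The brown cone moved from about (1.1, 3.7) to (3.2, 1.5), a distance of √(2.1² + 2.2²) ≈ 3.0.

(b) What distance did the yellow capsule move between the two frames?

0.9

From (8.0, 0.8) to (7.7, 1.6), the yellow capsule covered √(0.3² + 0.8²) ≈ 0.9 units.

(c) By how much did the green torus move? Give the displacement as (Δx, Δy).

(-2.7, 0.1)

The green torus was at about (7.2, 7.1) and moved to about (4.5, 7.2).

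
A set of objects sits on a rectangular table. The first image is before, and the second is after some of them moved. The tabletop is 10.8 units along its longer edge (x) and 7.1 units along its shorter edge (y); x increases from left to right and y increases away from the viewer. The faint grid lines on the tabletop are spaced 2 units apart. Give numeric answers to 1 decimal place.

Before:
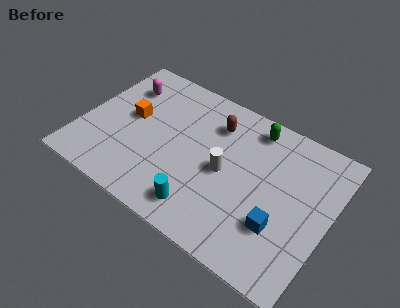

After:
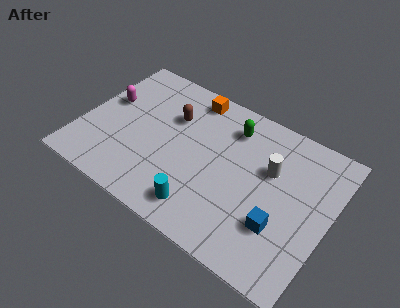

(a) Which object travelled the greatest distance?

the orange cube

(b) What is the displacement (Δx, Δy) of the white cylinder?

(1.8, 1.1)

The white cylinder started near (6.3, 3.4) and ended near (8.1, 4.5).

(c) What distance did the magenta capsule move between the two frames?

1.2

From (1.4, 5.3) to (0.9, 4.2), the magenta capsule covered √(0.5² + 1.1²) ≈ 1.2 units.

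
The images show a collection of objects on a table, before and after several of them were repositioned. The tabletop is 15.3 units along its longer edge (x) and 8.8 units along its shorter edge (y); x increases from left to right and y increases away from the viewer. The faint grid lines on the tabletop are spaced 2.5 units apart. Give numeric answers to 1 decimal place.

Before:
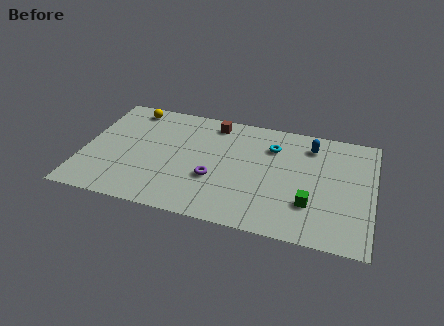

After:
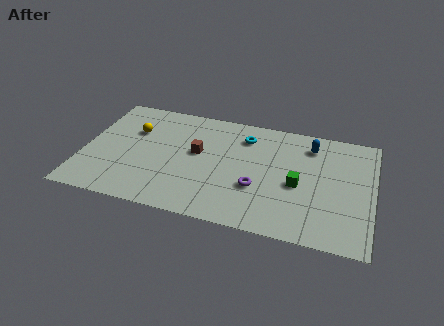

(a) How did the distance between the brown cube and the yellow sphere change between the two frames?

-0.9

They were about 4.5 units apart before and 3.6 after — 0.9 units closer together.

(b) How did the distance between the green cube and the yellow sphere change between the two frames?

-2.0

They were about 11.1 units apart before and 9.1 after — 2.0 units closer together.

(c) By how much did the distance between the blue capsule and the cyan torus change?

+1.4

They were about 2.1 units apart before and 3.5 after — 1.4 units further apart.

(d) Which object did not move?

the blue capsule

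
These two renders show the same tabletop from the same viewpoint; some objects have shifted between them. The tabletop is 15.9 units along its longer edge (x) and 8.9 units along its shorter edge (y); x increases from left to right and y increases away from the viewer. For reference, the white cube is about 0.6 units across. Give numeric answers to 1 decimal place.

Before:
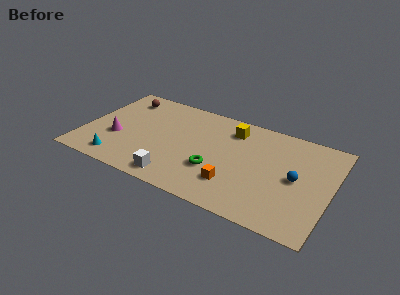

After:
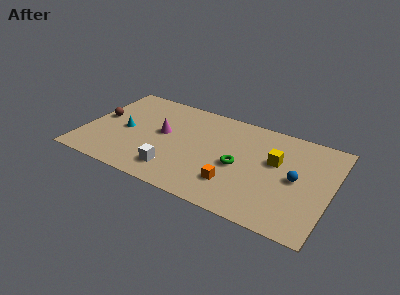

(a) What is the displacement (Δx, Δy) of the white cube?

(-0.2, 0.6)

The white cube started near (6.4, 1.2) and ended near (6.2, 1.8).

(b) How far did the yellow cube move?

3.4

From (9.3, 7.1) to (12.3, 5.4), the yellow cube covered √(3.0² + 1.7²) ≈ 3.4 units.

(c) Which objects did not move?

the blue sphere and the orange cube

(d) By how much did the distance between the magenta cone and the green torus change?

-1.3

The distance was about 6.5 in the first image and 5.2 in the second, so they moved 1.3 units closer together.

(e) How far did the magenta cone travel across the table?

3.2

The magenta cone moved from about (2.2, 3.3) to (5.0, 4.9), a distance of √(2.8² + 1.6²) ≈ 3.2.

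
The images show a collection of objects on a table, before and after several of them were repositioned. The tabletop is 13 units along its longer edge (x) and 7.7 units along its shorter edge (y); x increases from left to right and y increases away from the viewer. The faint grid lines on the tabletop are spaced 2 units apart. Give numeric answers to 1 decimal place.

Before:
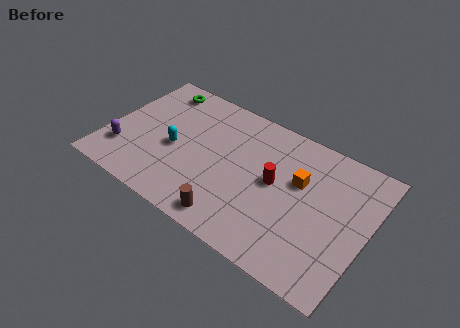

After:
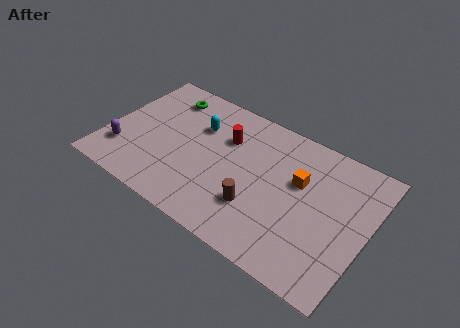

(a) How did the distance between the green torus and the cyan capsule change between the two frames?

-1.4

They were about 3.5 units apart before and 2.1 after — 1.4 units closer together.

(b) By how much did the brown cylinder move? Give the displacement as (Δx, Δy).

(1.0, 1.3)

The brown cylinder started near (6.8, 1.0) and ended near (7.8, 2.3).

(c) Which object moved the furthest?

the red cylinder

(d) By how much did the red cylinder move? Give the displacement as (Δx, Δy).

(-2.7, 1.2)

The red cylinder started near (8.4, 4.1) and ended near (5.7, 5.3).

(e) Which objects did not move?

the purple capsule and the orange cube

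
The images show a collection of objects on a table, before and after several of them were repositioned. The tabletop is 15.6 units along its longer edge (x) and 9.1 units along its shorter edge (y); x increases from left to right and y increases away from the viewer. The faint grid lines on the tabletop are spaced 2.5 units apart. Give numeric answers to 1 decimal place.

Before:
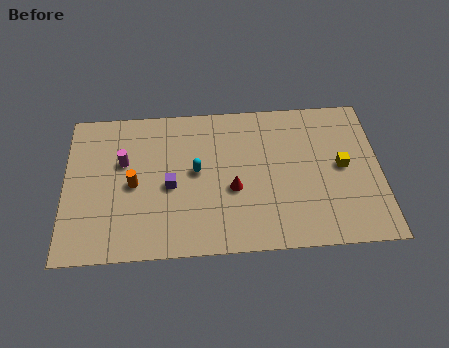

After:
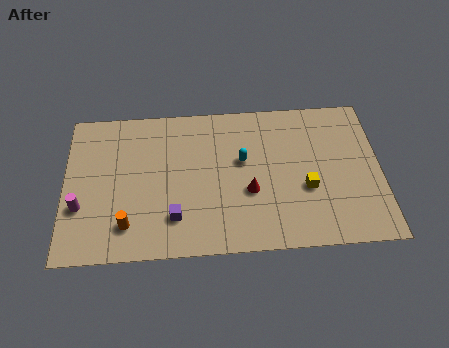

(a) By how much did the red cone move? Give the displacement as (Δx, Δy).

(0.8, -0.2)

The red cone started near (8.3, 3.7) and ended near (9.1, 3.5).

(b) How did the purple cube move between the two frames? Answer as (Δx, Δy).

(0.2, -1.9)

From the two frames, the purple cube sits at roughly (5.2, 4.1) before and (5.4, 2.2) after.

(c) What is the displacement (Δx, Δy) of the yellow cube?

(-1.8, -1.2)

The yellow cube started near (13.7, 4.7) and ended near (11.9, 3.5).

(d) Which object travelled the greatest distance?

the magenta cylinder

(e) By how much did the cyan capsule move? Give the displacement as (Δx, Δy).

(2.3, 0.5)

From the two frames, the cyan capsule sits at roughly (6.5, 4.9) before and (8.8, 5.4) after.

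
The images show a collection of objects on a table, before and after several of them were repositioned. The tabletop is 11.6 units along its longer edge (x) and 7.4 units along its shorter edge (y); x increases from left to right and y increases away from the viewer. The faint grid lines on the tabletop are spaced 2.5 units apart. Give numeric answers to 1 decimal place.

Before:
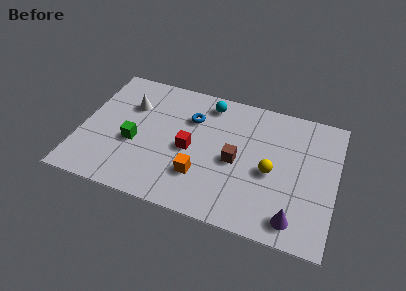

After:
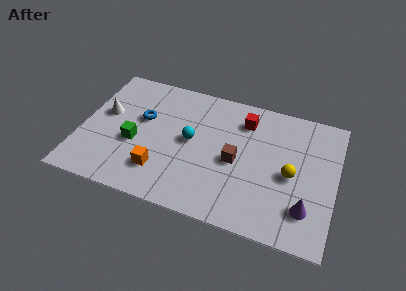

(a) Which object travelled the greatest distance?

the red cube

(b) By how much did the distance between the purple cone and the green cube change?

+0.4

Before: roughly 7.6 units apart; after: 8.0. That's 0.4 units further apart.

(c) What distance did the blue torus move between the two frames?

2.3

The blue torus moved from about (4.9, 5.2) to (2.7, 4.5), a distance of √(2.2² + 0.7²) ≈ 2.3.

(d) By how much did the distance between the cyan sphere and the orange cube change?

-1.8

The distance was about 4.2 in the first image and 2.4 in the second, so they moved 1.8 units closer together.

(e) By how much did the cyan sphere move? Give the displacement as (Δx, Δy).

(-0.6, -2.4)

The cyan sphere started near (5.6, 6.3) and ended near (5.0, 3.9).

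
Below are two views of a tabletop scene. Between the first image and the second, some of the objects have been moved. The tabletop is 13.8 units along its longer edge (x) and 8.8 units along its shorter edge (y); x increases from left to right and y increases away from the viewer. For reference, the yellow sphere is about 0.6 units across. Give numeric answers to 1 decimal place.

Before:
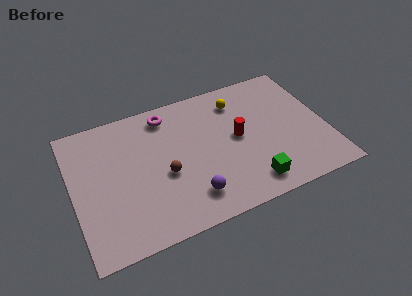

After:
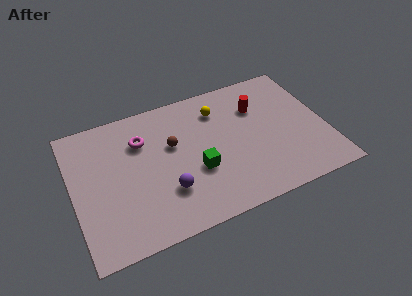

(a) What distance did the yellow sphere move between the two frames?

1.1

From (9.3, 7.0) to (8.2, 6.8), the yellow sphere covered √(1.1² + 0.2²) ≈ 1.1 units.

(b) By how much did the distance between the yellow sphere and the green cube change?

-1.8

They were about 5.6 units apart before and 3.8 after — 1.8 units closer together.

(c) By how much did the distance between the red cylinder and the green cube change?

+1.5

Before: roughly 3.2 units apart; after: 4.7. That's 1.5 units further apart.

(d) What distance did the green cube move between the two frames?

3.3

From (9.3, 1.4) to (6.6, 3.3), the green cube covered √(2.7² + 1.9²) ≈ 3.3 units.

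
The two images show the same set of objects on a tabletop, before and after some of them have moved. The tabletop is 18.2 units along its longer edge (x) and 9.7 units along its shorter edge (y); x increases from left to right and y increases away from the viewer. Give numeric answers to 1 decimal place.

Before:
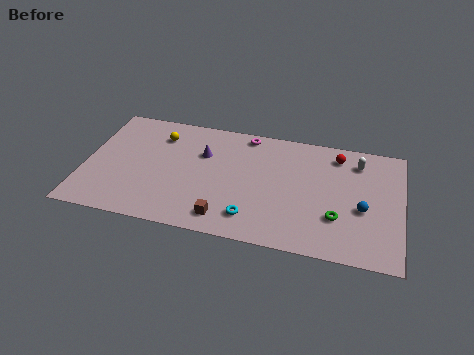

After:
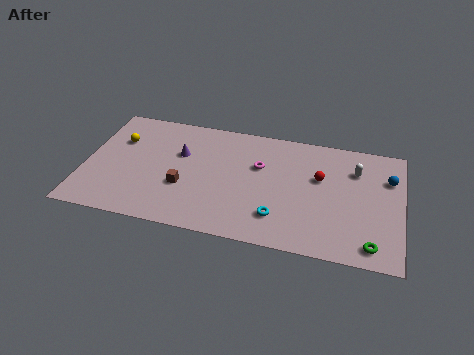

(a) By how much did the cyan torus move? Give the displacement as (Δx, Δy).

(1.5, 0.4)

The cyan torus was at about (9.8, 1.9) and moved to about (11.3, 2.3).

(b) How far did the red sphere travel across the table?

2.3

From (14.4, 8.1) to (13.5, 6.0), the red sphere covered √(0.9² + 2.1²) ≈ 2.3 units.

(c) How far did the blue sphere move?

3.1

The blue sphere moved from about (16.0, 4.0) to (17.4, 6.8), a distance of √(1.4² + 2.8²) ≈ 3.1.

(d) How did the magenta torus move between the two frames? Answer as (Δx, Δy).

(0.9, -2.5)

The magenta torus was at about (9.1, 8.7) and moved to about (10.0, 6.2).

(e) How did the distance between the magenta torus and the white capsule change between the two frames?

-1.0

Before: roughly 6.6 units apart; after: 5.6. That's 1.0 units closer together.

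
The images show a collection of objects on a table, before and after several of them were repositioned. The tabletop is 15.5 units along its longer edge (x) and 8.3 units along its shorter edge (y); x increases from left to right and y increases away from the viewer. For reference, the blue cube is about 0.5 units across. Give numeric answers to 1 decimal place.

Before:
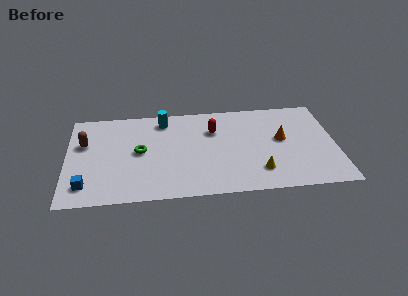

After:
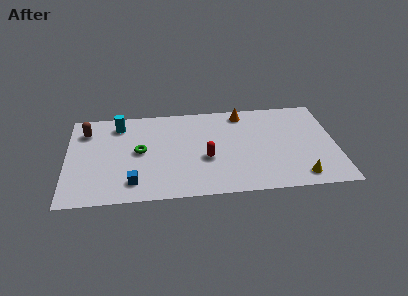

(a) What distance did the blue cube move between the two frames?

2.7

The blue cube moved from about (1.1, 1.6) to (3.8, 1.6), a distance of √(2.7² + 0.0²) ≈ 2.7.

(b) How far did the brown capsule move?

1.1

The brown capsule moved from about (1.0, 5.3) to (1.1, 6.4), a distance of √(0.1² + 1.1²) ≈ 1.1.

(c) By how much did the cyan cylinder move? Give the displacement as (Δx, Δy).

(-2.6, -0.2)

From the two frames, the cyan cylinder sits at roughly (5.6, 7.0) before and (3.0, 6.8) after.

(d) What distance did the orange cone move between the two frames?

3.4

From (12.4, 4.6) to (10.2, 7.2), the orange cone covered √(2.2² + 2.6²) ≈ 3.4 units.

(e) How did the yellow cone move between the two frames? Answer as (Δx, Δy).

(2.3, -0.7)

From the two frames, the yellow cone sits at roughly (11.0, 1.9) before and (13.3, 1.2) after.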